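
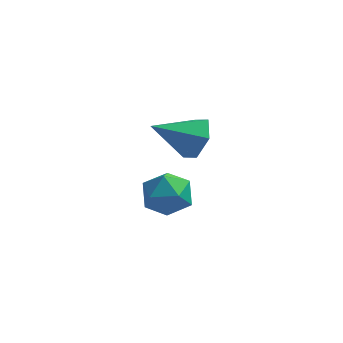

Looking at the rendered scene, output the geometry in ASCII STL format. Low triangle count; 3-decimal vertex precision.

solid 
facet normal 0.800 0.324 -0.504
outer loop
vertex 0.311 2.729 2.97
vertex -0.128 2.355 2.033
vertex -0.335 3.383 2.365
endloop
endfacet
facet normal -0.216 0.540 0.814
outer loop
vertex 0.311 2.729 2.97
vertex -0.335 3.383 2.365
vertex -1.832 1.665 3.107
endloop
endfacet
facet normal 0.800 0.324 -0.504
outer loop
vertex -0.335 3.383 2.365
vertex -0.128 2.355 2.033
vertex -0.774 3.009 1.428
endloop
endfacet
facet normal -0.735 0.673 0.076
outer loop
vertex -0.335 3.383 2.365
vertex -0.774 3.009 1.428
vertex -1.832 1.665 3.107
endloop
endfacet
facet normal 0.800 0.325 -0.504
outer loop
vertex -0.774 3.009 1.428
vertex -0.128 2.355 2.033
vertex -0.566 1.981 1.096
endloop
endfacet
facet normal -0.846 0.001 -0.533
outer loop
vertex -0.774 3.009 1.428
vertex -0.566 1.981 1.096
vertex -1.832 1.665 3.107
endloop
endfacet
facet normal 0.801 0.324 -0.504
outer loop
vertex -0.566 1.981 1.096
vertex -0.128 2.355 2.033
vertex 0.079 1.327 1.701
endloop
endfacet
facet normal -0.438 -0.804 -0.402
outer loop
vertex -0.566 1.981 1.096
vertex 0.079 1.327 1.701
vertex -1.832 1.665 3.107
endloop
endfacet
facet normal 0.800 0.324 -0.505
outer loop
vertex 0.079 1.327 1.701
vertex -0.128 2.355 2.033
vertex 0.518 1.701 2.637
endloop
endfacet
facet normal 0.082 -0.938 0.337
outer loop
vertex 0.079 1.327 1.701
vertex 0.518 1.701 2.637
vertex -1.832 1.665 3.107
endloop
endfacet
facet normal 0.800 0.325 -0.504
outer loop
vertex 0.518 1.701 2.637
vertex -0.128 2.355 2.033
vertex 0.311 2.729 2.97
endloop
endfacet
facet normal 0.193 -0.267 0.944
outer loop
vertex 0.518 1.701 2.637
vertex 0.311 2.729 2.97
vertex -1.832 1.665 3.107
endloop
endfacet
facet normal -0.506 0.453 0.734
outer loop
vertex -1.667 4.453 -2.094
vertex -2.564 3.634 -2.207
vertex -1.64 3.424 -1.44
endloop
endfacet
facet normal 0.197 0.530 0.825
outer loop
vertex -1.667 4.453 -2.094
vertex -1.64 3.424 -1.44
vertex -0.618 3.847 -1.955
endloop
endfacet
facet normal 0.460 0.853 0.246
outer loop
vertex -1.667 4.453 -2.094
vertex -0.618 3.847 -1.955
vertex -0.911 4.318 -3.041
endloop
endfacet
facet normal -0.080 0.976 -0.203
outer loop
vertex -1.667 4.453 -2.094
vertex -0.911 4.318 -3.041
vertex -2.114 4.187 -3.197
endloop
endfacet
facet normal -0.678 0.729 0.099
outer loop
vertex -1.667 4.453 -2.094
vertex -2.114 4.187 -3.197
vertex -2.564 3.634 -2.207
endloop
endfacet
facet normal 0.486 -0.121 0.865
outer loop
vertex -0.618 3.847 -1.955
vertex -1.64 3.424 -1.44
vertex -0.866 2.653 -1.983
endloop
endfacet
facet normal -0.652 -0.246 0.718
outer loop
vertex -1.64 3.424 -1.44
vertex -2.564 3.634 -2.207
vertex -2.069 2.522 -2.139
endloop
endfacet
facet normal -0.929 0.200 -0.311
outer loop
vertex -2.564 3.634 -2.207
vertex -2.114 4.187 -3.197
vertex -2.362 2.993 -3.225
endloop
endfacet
facet normal 0.038 0.601 -0.799
outer loop
vertex -2.114 4.187 -3.197
vertex -0.911 4.318 -3.041
vertex -1.34 3.416 -3.74
endloop
endfacet
facet normal 0.913 0.402 -0.072
outer loop
vertex -0.911 4.318 -3.041
vertex -0.618 3.847 -1.955
vertex -0.416 3.206 -2.973
endloop
endfacet
facet normal 0.080 -0.976 0.203
outer loop
vertex -1.313 2.387 -3.086
vertex -0.866 2.653 -1.983
vertex -2.069 2.522 -2.139
endloop
endfacet
facet normal -0.460 -0.853 -0.246
outer loop
vertex -1.313 2.387 -3.086
vertex -2.069 2.522 -2.139
vertex -2.362 2.993 -3.225
endloop
endfacet
facet normal -0.197 -0.530 -0.825
outer loop
vertex -1.313 2.387 -3.086
vertex -2.362 2.993 -3.225
vertex -1.34 3.416 -3.74
endloop
endfacet
facet normal 0.506 -0.453 -0.734
outer loop
vertex -1.313 2.387 -3.086
vertex -1.34 3.416 -3.74
vertex -0.416 3.206 -2.973
endloop
endfacet
facet normal 0.678 -0.729 -0.099
outer loop
vertex -1.313 2.387 -3.086
vertex -0.416 3.206 -2.973
vertex -0.866 2.653 -1.983
endloop
endfacet
facet normal -0.038 -0.601 0.799
outer loop
vertex -2.069 2.522 -2.139
vertex -0.866 2.653 -1.983
vertex -1.64 3.424 -1.44
endloop
endfacet
facet normal -0.913 -0.402 0.072
outer loop
vertex -2.362 2.993 -3.225
vertex -2.069 2.522 -2.139
vertex -2.564 3.634 -2.207
endloop
endfacet
facet normal -0.486 0.121 -0.865
outer loop
vertex -1.34 3.416 -3.74
vertex -2.362 2.993 -3.225
vertex -2.114 4.187 -3.197
endloop
endfacet
facet normal 0.652 0.246 -0.718
outer loop
vertex -0.416 3.206 -2.973
vertex -1.34 3.416 -3.74
vertex -0.911 4.318 -3.041
endloop
endfacet
facet normal 0.929 -0.200 0.311
outer loop
vertex -0.866 2.653 -1.983
vertex -0.416 3.206 -2.973
vertex -0.618 3.847 -1.955
endloop
endfacet

endsolid


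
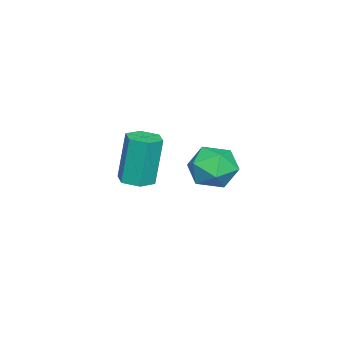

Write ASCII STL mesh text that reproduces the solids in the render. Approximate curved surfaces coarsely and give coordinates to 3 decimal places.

solid 
facet normal -0.193 0.840 -0.507
outer loop
vertex 2.361 1.518 1.103
vertex 1.604 1.517 1.39
vertex 2.192 1.898 1.797
endloop
endfacet
facet normal 0.496 0.807 -0.321
outer loop
vertex 2.361 1.518 1.103
vertex 2.192 1.898 1.797
vertex 2.867 1.457 1.731
endloop
endfacet
facet normal 0.771 0.211 -0.601
outer loop
vertex 2.361 1.518 1.103
vertex 2.867 1.457 1.731
vertex 2.697 0.804 1.283
endloop
endfacet
facet normal 0.252 -0.123 -0.960
outer loop
vertex 2.361 1.518 1.103
vertex 2.697 0.804 1.283
vertex 1.916 0.841 1.073
endloop
endfacet
facet normal -0.342 0.265 -0.902
outer loop
vertex 2.361 1.518 1.103
vertex 1.916 0.841 1.073
vertex 1.604 1.517 1.39
endloop
endfacet
facet normal 0.530 0.753 0.390
outer loop
vertex 2.867 1.457 1.731
vertex 2.192 1.898 1.797
vertex 2.424 1.419 2.407
endloop
endfacet
facet normal -0.584 0.807 0.089
outer loop
vertex 2.192 1.898 1.797
vertex 1.604 1.517 1.39
vertex 1.643 1.456 2.197
endloop
endfacet
facet normal -0.827 -0.124 -0.549
outer loop
vertex 1.604 1.517 1.39
vertex 1.916 0.841 1.073
vertex 1.473 0.803 1.749
endloop
endfacet
facet normal 0.137 -0.753 -0.644
outer loop
vertex 1.916 0.841 1.073
vertex 2.697 0.804 1.283
vertex 2.148 0.362 1.683
endloop
endfacet
facet normal 0.976 -0.211 -0.063
outer loop
vertex 2.697 0.804 1.283
vertex 2.867 1.457 1.731
vertex 2.736 0.743 2.09
endloop
endfacet
facet normal -0.252 0.123 0.960
outer loop
vertex 1.979 0.742 2.377
vertex 2.424 1.419 2.407
vertex 1.643 1.456 2.197
endloop
endfacet
facet normal -0.771 -0.211 0.601
outer loop
vertex 1.979 0.742 2.377
vertex 1.643 1.456 2.197
vertex 1.473 0.803 1.749
endloop
endfacet
facet normal -0.496 -0.807 0.321
outer loop
vertex 1.979 0.742 2.377
vertex 1.473 0.803 1.749
vertex 2.148 0.362 1.683
endloop
endfacet
facet normal 0.193 -0.840 0.507
outer loop
vertex 1.979 0.742 2.377
vertex 2.148 0.362 1.683
vertex 2.736 0.743 2.09
endloop
endfacet
facet normal 0.342 -0.265 0.902
outer loop
vertex 1.979 0.742 2.377
vertex 2.736 0.743 2.09
vertex 2.424 1.419 2.407
endloop
endfacet
facet normal -0.137 0.753 0.644
outer loop
vertex 1.643 1.456 2.197
vertex 2.424 1.419 2.407
vertex 2.192 1.898 1.797
endloop
endfacet
facet normal -0.976 0.211 0.063
outer loop
vertex 1.473 0.803 1.749
vertex 1.643 1.456 2.197
vertex 1.604 1.517 1.39
endloop
endfacet
facet normal -0.530 -0.753 -0.390
outer loop
vertex 2.148 0.362 1.683
vertex 1.473 0.803 1.749
vertex 1.916 0.841 1.073
endloop
endfacet
facet normal 0.584 -0.807 -0.089
outer loop
vertex 2.736 0.743 2.09
vertex 2.148 0.362 1.683
vertex 2.697 0.804 1.283
endloop
endfacet
facet normal 0.827 0.124 0.549
outer loop
vertex 2.424 1.419 2.407
vertex 2.736 0.743 2.09
vertex 2.867 1.457 1.731
endloop
endfacet
facet normal 0.118 -0.104 -0.988
outer loop
vertex -0.339 -2.609 -0.792
vertex -0.864 -2.333 -0.884
vertex -0.357 -2.013 -0.857
endloop
endfacet
facet normal 0.993 0.042 0.115
outer loop
vertex -0.339 -2.609 -0.792
vertex -0.357 -2.013 -0.857
vertex -0.551 -2.423 0.976
endloop
endfacet
facet normal 0.993 0.042 0.115
outer loop
vertex -0.551 -2.423 0.976
vertex -0.357 -2.013 -0.857
vertex -0.569 -1.827 0.911
endloop
endfacet
facet normal -0.118 0.104 0.988
outer loop
vertex -0.551 -2.423 0.976
vertex -0.569 -1.827 0.911
vertex -1.076 -2.147 0.884
endloop
endfacet
facet normal 0.118 -0.104 -0.988
outer loop
vertex -0.357 -2.013 -0.857
vertex -0.864 -2.333 -0.884
vertex -0.882 -1.737 -0.949
endloop
endfacet
facet normal 0.470 0.882 -0.036
outer loop
vertex -0.357 -2.013 -0.857
vertex -0.882 -1.737 -0.949
vertex -0.569 -1.827 0.911
endloop
endfacet
facet normal 0.470 0.882 -0.036
outer loop
vertex -0.569 -1.827 0.911
vertex -0.882 -1.737 -0.949
vertex -1.094 -1.551 0.819
endloop
endfacet
facet normal -0.118 0.104 0.988
outer loop
vertex -0.569 -1.827 0.911
vertex -1.094 -1.551 0.819
vertex -1.076 -2.147 0.884
endloop
endfacet
facet normal 0.118 -0.104 -0.988
outer loop
vertex -0.882 -1.737 -0.949
vertex -0.864 -2.333 -0.884
vertex -1.389 -2.057 -0.976
endloop
endfacet
facet normal -0.522 0.840 -0.151
outer loop
vertex -0.882 -1.737 -0.949
vertex -1.389 -2.057 -0.976
vertex -1.094 -1.551 0.819
endloop
endfacet
facet normal -0.522 0.840 -0.151
outer loop
vertex -1.094 -1.551 0.819
vertex -1.389 -2.057 -0.976
vertex -1.601 -1.871 0.792
endloop
endfacet
facet normal -0.118 0.104 0.988
outer loop
vertex -1.094 -1.551 0.819
vertex -1.601 -1.871 0.792
vertex -1.076 -2.147 0.884
endloop
endfacet
facet normal 0.118 -0.104 -0.988
outer loop
vertex -1.389 -2.057 -0.976
vertex -0.864 -2.333 -0.884
vertex -1.371 -2.653 -0.911
endloop
endfacet
facet normal -0.993 -0.042 -0.115
outer loop
vertex -1.389 -2.057 -0.976
vertex -1.371 -2.653 -0.911
vertex -1.601 -1.871 0.792
endloop
endfacet
facet normal -0.993 -0.042 -0.115
outer loop
vertex -1.601 -1.871 0.792
vertex -1.371 -2.653 -0.911
vertex -1.583 -2.467 0.857
endloop
endfacet
facet normal -0.118 0.104 0.988
outer loop
vertex -1.601 -1.871 0.792
vertex -1.583 -2.467 0.857
vertex -1.076 -2.147 0.884
endloop
endfacet
facet normal 0.118 -0.104 -0.988
outer loop
vertex -1.371 -2.653 -0.911
vertex -0.864 -2.333 -0.884
vertex -0.846 -2.929 -0.819
endloop
endfacet
facet normal -0.470 -0.882 0.036
outer loop
vertex -1.371 -2.653 -0.911
vertex -0.846 -2.929 -0.819
vertex -1.583 -2.467 0.857
endloop
endfacet
facet normal -0.470 -0.882 0.036
outer loop
vertex -1.583 -2.467 0.857
vertex -0.846 -2.929 -0.819
vertex -1.058 -2.743 0.949
endloop
endfacet
facet normal -0.118 0.104 0.988
outer loop
vertex -1.583 -2.467 0.857
vertex -1.058 -2.743 0.949
vertex -1.076 -2.147 0.884
endloop
endfacet
facet normal 0.118 -0.104 -0.988
outer loop
vertex -0.846 -2.929 -0.819
vertex -0.864 -2.333 -0.884
vertex -0.339 -2.609 -0.792
endloop
endfacet
facet normal 0.522 -0.840 0.151
outer loop
vertex -0.846 -2.929 -0.819
vertex -0.339 -2.609 -0.792
vertex -1.058 -2.743 0.949
endloop
endfacet
facet normal 0.522 -0.840 0.151
outer loop
vertex -1.058 -2.743 0.949
vertex -0.339 -2.609 -0.792
vertex -0.551 -2.423 0.976
endloop
endfacet
facet normal -0.118 0.104 0.988
outer loop
vertex -1.058 -2.743 0.949
vertex -0.551 -2.423 0.976
vertex -1.076 -2.147 0.884
endloop
endfacet

endsolid


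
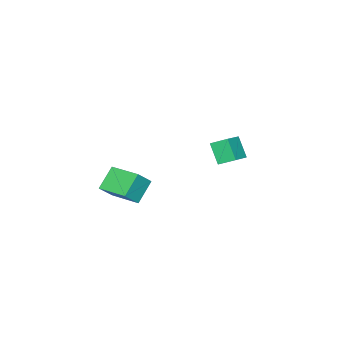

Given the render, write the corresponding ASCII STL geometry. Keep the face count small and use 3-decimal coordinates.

solid 
facet normal -0.741 -0.151 0.654
outer loop
vertex 3.348 -2.151 1.601
vertex 3.268 -0.098 1.984
vertex 2.497 -2.01 0.669
endloop
endfacet
facet normal 0.038 -0.982 -0.184
outer loop
vertex 3.712 -1.762 -0.404
vertex 3.348 -2.151 1.601
vertex 2.497 -2.01 0.669
endloop
endfacet
facet normal -0.741 -0.151 0.654
outer loop
vertex 2.497 -2.01 0.669
vertex 3.268 -0.098 1.984
vertex 2.417 0.043 1.052
endloop
endfacet
facet normal -0.670 0.111 -0.734
outer loop
vertex 2.417 0.043 1.052
vertex 3.712 -1.762 -0.404
vertex 2.497 -2.01 0.669
endloop
endfacet
facet normal 0.670 -0.111 0.734
outer loop
vertex 3.348 -2.151 1.601
vertex 4.483 0.15 0.911
vertex 3.268 -0.098 1.984
endloop
endfacet
facet normal 0.038 -0.982 -0.184
outer loop
vertex 4.563 -1.903 0.528
vertex 3.348 -2.151 1.601
vertex 3.712 -1.762 -0.404
endloop
endfacet
facet normal 0.670 -0.111 0.734
outer loop
vertex 4.563 -1.903 0.528
vertex 4.483 0.15 0.911
vertex 3.348 -2.151 1.601
endloop
endfacet
facet normal -0.038 0.982 0.184
outer loop
vertex 3.268 -0.098 1.984
vertex 4.483 0.15 0.911
vertex 2.417 0.043 1.052
endloop
endfacet
facet normal -0.670 0.111 -0.734
outer loop
vertex 3.632 0.291 -0.021
vertex 3.712 -1.762 -0.404
vertex 2.417 0.043 1.052
endloop
endfacet
facet normal -0.038 0.982 0.184
outer loop
vertex 2.417 0.043 1.052
vertex 4.483 0.15 0.911
vertex 3.632 0.291 -0.021
endloop
endfacet
facet normal 0.741 0.151 -0.654
outer loop
vertex 3.632 0.291 -0.021
vertex 4.563 -1.903 0.528
vertex 3.712 -1.762 -0.404
endloop
endfacet
facet normal 0.741 0.151 -0.654
outer loop
vertex 4.483 0.15 0.911
vertex 4.563 -1.903 0.528
vertex 3.632 0.291 -0.021
endloop
endfacet
facet normal -0.912 -0.194 -0.361
outer loop
vertex -4.883 -0.371 1.098
vertex -4.608 0.569 -0.104
vertex -4.421 -1.334 0.449
endloop
endfacet
facet normal -0.177 -0.607 0.775
outer loop
vertex -3.272 -1.089 0.904
vertex -4.883 -0.371 1.098
vertex -4.421 -1.334 0.449
endloop
endfacet
facet normal -0.912 -0.195 -0.361
outer loop
vertex -4.421 -1.334 0.449
vertex -4.608 0.569 -0.104
vertex -4.146 -0.394 -0.752
endloop
endfacet
facet normal 0.370 -0.771 -0.519
outer loop
vertex -4.146 -0.394 -0.752
vertex -3.272 -1.089 0.904
vertex -4.421 -1.334 0.449
endloop
endfacet
facet normal -0.370 0.771 0.518
outer loop
vertex -4.883 -0.371 1.098
vertex -3.459 0.814 0.351
vertex -4.608 0.569 -0.104
endloop
endfacet
facet normal -0.177 -0.606 0.775
outer loop
vertex -3.734 -0.126 1.552
vertex -4.883 -0.371 1.098
vertex -3.272 -1.089 0.904
endloop
endfacet
facet normal -0.369 0.771 0.519
outer loop
vertex -3.734 -0.126 1.552
vertex -3.459 0.814 0.351
vertex -4.883 -0.371 1.098
endloop
endfacet
facet normal 0.178 0.607 -0.775
outer loop
vertex -4.608 0.569 -0.104
vertex -3.459 0.814 0.351
vertex -4.146 -0.394 -0.752
endloop
endfacet
facet normal 0.369 -0.771 -0.519
outer loop
vertex -2.997 -0.149 -0.298
vertex -3.272 -1.089 0.904
vertex -4.146 -0.394 -0.752
endloop
endfacet
facet normal 0.177 0.607 -0.775
outer loop
vertex -4.146 -0.394 -0.752
vertex -3.459 0.814 0.351
vertex -2.997 -0.149 -0.298
endloop
endfacet
facet normal 0.912 0.195 0.361
outer loop
vertex -2.997 -0.149 -0.298
vertex -3.734 -0.126 1.552
vertex -3.272 -1.089 0.904
endloop
endfacet
facet normal 0.912 0.194 0.361
outer loop
vertex -3.459 0.814 0.351
vertex -3.734 -0.126 1.552
vertex -2.997 -0.149 -0.298
endloop
endfacet

endsolid


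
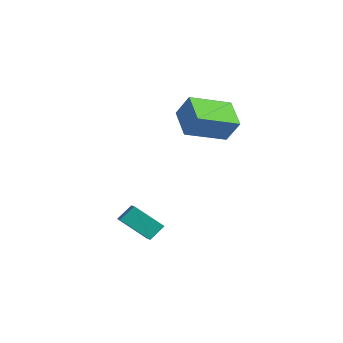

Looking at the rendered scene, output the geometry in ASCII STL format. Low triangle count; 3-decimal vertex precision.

solid 
facet normal -0.495 -0.173 -0.852
outer loop
vertex 2.146 1.783 2.435
vertex 0.805 2.35 3.099
vertex 2.626 3.704 1.766
endloop
endfacet
facet normal 0.838 -0.354 -0.416
outer loop
vertex 3.275 3.93 2.881
vertex 2.146 1.783 2.435
vertex 2.626 3.704 1.766
endloop
endfacet
facet normal -0.495 -0.173 -0.852
outer loop
vertex 2.626 3.704 1.766
vertex 0.805 2.35 3.099
vertex 1.286 4.271 2.43
endloop
endfacet
facet normal 0.230 0.919 -0.320
outer loop
vertex 1.286 4.271 2.43
vertex 3.275 3.93 2.881
vertex 2.626 3.704 1.766
endloop
endfacet
facet normal -0.230 -0.919 0.320
outer loop
vertex 2.146 1.783 2.435
vertex 1.454 2.576 4.214
vertex 0.805 2.35 3.099
endloop
endfacet
facet normal 0.838 -0.354 -0.415
outer loop
vertex 2.794 2.009 3.55
vertex 2.146 1.783 2.435
vertex 3.275 3.93 2.881
endloop
endfacet
facet normal -0.230 -0.919 0.320
outer loop
vertex 2.794 2.009 3.55
vertex 1.454 2.576 4.214
vertex 2.146 1.783 2.435
endloop
endfacet
facet normal -0.838 0.354 0.416
outer loop
vertex 0.805 2.35 3.099
vertex 1.454 2.576 4.214
vertex 1.286 4.271 2.43
endloop
endfacet
facet normal 0.230 0.919 -0.320
outer loop
vertex 1.934 4.497 3.545
vertex 3.275 3.93 2.881
vertex 1.286 4.271 2.43
endloop
endfacet
facet normal -0.838 0.354 0.415
outer loop
vertex 1.286 4.271 2.43
vertex 1.454 2.576 4.214
vertex 1.934 4.497 3.545
endloop
endfacet
facet normal 0.495 0.173 0.852
outer loop
vertex 1.934 4.497 3.545
vertex 2.794 2.009 3.55
vertex 3.275 3.93 2.881
endloop
endfacet
facet normal 0.495 0.173 0.851
outer loop
vertex 1.454 2.576 4.214
vertex 2.794 2.009 3.55
vertex 1.934 4.497 3.545
endloop
endfacet
facet normal -0.601 -0.499 0.624
outer loop
vertex 2.627 -1.19 -0.809
vertex 1.718 -0.697 -1.289
vertex 2.571 -1.888 -1.421
endloop
endfacet
facet normal 0.797 -0.433 0.421
outer loop
vertex 3.562 -1.063 -2.451
vertex 2.627 -1.19 -0.809
vertex 2.571 -1.888 -1.421
endloop
endfacet
facet normal -0.601 -0.499 0.624
outer loop
vertex 2.571 -1.888 -1.421
vertex 1.718 -0.697 -1.289
vertex 1.662 -1.395 -1.901
endloop
endfacet
facet normal -0.059 -0.750 -0.658
outer loop
vertex 1.662 -1.395 -1.901
vertex 3.562 -1.063 -2.451
vertex 2.571 -1.888 -1.421
endloop
endfacet
facet normal 0.059 0.750 0.658
outer loop
vertex 2.627 -1.19 -0.809
vertex 2.709 0.128 -2.319
vertex 1.718 -0.697 -1.289
endloop
endfacet
facet normal 0.797 -0.433 0.421
outer loop
vertex 3.618 -0.365 -1.839
vertex 2.627 -1.19 -0.809
vertex 3.562 -1.063 -2.451
endloop
endfacet
facet normal 0.059 0.750 0.658
outer loop
vertex 3.618 -0.365 -1.839
vertex 2.709 0.128 -2.319
vertex 2.627 -1.19 -0.809
endloop
endfacet
facet normal -0.797 0.433 -0.421
outer loop
vertex 1.718 -0.697 -1.289
vertex 2.709 0.128 -2.319
vertex 1.662 -1.395 -1.901
endloop
endfacet
facet normal -0.059 -0.750 -0.658
outer loop
vertex 2.653 -0.57 -2.931
vertex 3.562 -1.063 -2.451
vertex 1.662 -1.395 -1.901
endloop
endfacet
facet normal -0.797 0.433 -0.421
outer loop
vertex 1.662 -1.395 -1.901
vertex 2.709 0.128 -2.319
vertex 2.653 -0.57 -2.931
endloop
endfacet
facet normal 0.601 0.499 -0.624
outer loop
vertex 2.653 -0.57 -2.931
vertex 3.618 -0.365 -1.839
vertex 3.562 -1.063 -2.451
endloop
endfacet
facet normal 0.601 0.499 -0.624
outer loop
vertex 2.709 0.128 -2.319
vertex 3.618 -0.365 -1.839
vertex 2.653 -0.57 -2.931
endloop
endfacet

endsolid


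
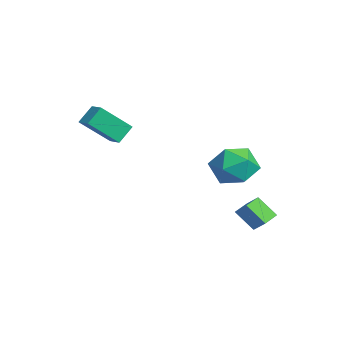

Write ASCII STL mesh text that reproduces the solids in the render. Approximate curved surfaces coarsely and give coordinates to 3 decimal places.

solid 
facet normal -0.572 0.789 0.227
outer loop
vertex 3.112 3.045 -1.19
vertex 3.688 3.723 -2.096
vertex 2.435 2.743 -1.846
endloop
endfacet
facet normal -0.453 -0.534 0.714
outer loop
vertex 2.932 2.057 -2.044
vertex 3.112 3.045 -1.19
vertex 2.435 2.743 -1.846
endloop
endfacet
facet normal -0.572 0.789 0.227
outer loop
vertex 2.435 2.743 -1.846
vertex 3.688 3.723 -2.096
vertex 3.011 3.421 -2.752
endloop
endfacet
facet normal -0.684 -0.304 -0.663
outer loop
vertex 3.011 3.421 -2.752
vertex 2.932 2.057 -2.044
vertex 2.435 2.743 -1.846
endloop
endfacet
facet normal 0.684 0.304 0.663
outer loop
vertex 3.112 3.045 -1.19
vertex 4.185 3.037 -2.294
vertex 3.688 3.723 -2.096
endloop
endfacet
facet normal -0.453 -0.534 0.714
outer loop
vertex 3.609 2.359 -1.388
vertex 3.112 3.045 -1.19
vertex 2.932 2.057 -2.044
endloop
endfacet
facet normal 0.684 0.304 0.663
outer loop
vertex 3.609 2.359 -1.388
vertex 4.185 3.037 -2.294
vertex 3.112 3.045 -1.19
endloop
endfacet
facet normal 0.453 0.534 -0.714
outer loop
vertex 3.688 3.723 -2.096
vertex 4.185 3.037 -2.294
vertex 3.011 3.421 -2.752
endloop
endfacet
facet normal -0.684 -0.304 -0.663
outer loop
vertex 3.508 2.735 -2.95
vertex 2.932 2.057 -2.044
vertex 3.011 3.421 -2.752
endloop
endfacet
facet normal 0.453 0.534 -0.714
outer loop
vertex 3.011 3.421 -2.752
vertex 4.185 3.037 -2.294
vertex 3.508 2.735 -2.95
endloop
endfacet
facet normal 0.572 -0.789 -0.227
outer loop
vertex 3.508 2.735 -2.95
vertex 3.609 2.359 -1.388
vertex 2.932 2.057 -2.044
endloop
endfacet
facet normal 0.572 -0.789 -0.227
outer loop
vertex 4.185 3.037 -2.294
vertex 3.609 2.359 -1.388
vertex 3.508 2.735 -2.95
endloop
endfacet
facet normal -0.448 0.033 0.893
outer loop
vertex 1.701 3.019 1.2
vertex 0.954 2.117 0.859
vertex 2.015 1.857 1.401
endloop
endfacet
facet normal 0.236 0.227 0.945
outer loop
vertex 1.701 3.019 1.2
vertex 2.015 1.857 1.401
vertex 2.848 2.654 1.001
endloop
endfacet
facet normal 0.340 0.788 0.514
outer loop
vertex 1.701 3.019 1.2
vertex 2.848 2.654 1.001
vertex 2.301 3.405 0.211
endloop
endfacet
facet normal -0.281 0.939 0.196
outer loop
vertex 1.701 3.019 1.2
vertex 2.301 3.405 0.211
vertex 1.131 3.073 0.123
endloop
endfacet
facet normal -0.768 0.474 0.430
outer loop
vertex 1.701 3.019 1.2
vertex 1.131 3.073 0.123
vertex 0.954 2.117 0.859
endloop
endfacet
facet normal 0.637 -0.312 0.705
outer loop
vertex 2.848 2.654 1.001
vertex 2.015 1.857 1.401
vertex 2.809 1.527 0.537
endloop
endfacet
facet normal -0.471 -0.626 0.621
outer loop
vertex 2.015 1.857 1.401
vertex 0.954 2.117 0.859
vertex 1.639 1.195 0.449
endloop
endfacet
facet normal -0.988 0.086 -0.126
outer loop
vertex 0.954 2.117 0.859
vertex 1.131 3.073 0.123
vertex 1.092 1.946 -0.341
endloop
endfacet
facet normal -0.200 0.840 -0.505
outer loop
vertex 1.131 3.073 0.123
vertex 2.301 3.405 0.211
vertex 1.925 2.743 -0.741
endloop
endfacet
facet normal 0.804 0.594 0.008
outer loop
vertex 2.301 3.405 0.211
vertex 2.848 2.654 1.001
vertex 2.986 2.483 -0.199
endloop
endfacet
facet normal 0.281 -0.939 -0.196
outer loop
vertex 2.239 1.581 -0.54
vertex 2.809 1.527 0.537
vertex 1.639 1.195 0.449
endloop
endfacet
facet normal -0.340 -0.788 -0.514
outer loop
vertex 2.239 1.581 -0.54
vertex 1.639 1.195 0.449
vertex 1.092 1.946 -0.341
endloop
endfacet
facet normal -0.236 -0.227 -0.945
outer loop
vertex 2.239 1.581 -0.54
vertex 1.092 1.946 -0.341
vertex 1.925 2.743 -0.741
endloop
endfacet
facet normal 0.448 -0.033 -0.893
outer loop
vertex 2.239 1.581 -0.54
vertex 1.925 2.743 -0.741
vertex 2.986 2.483 -0.199
endloop
endfacet
facet normal 0.768 -0.474 -0.430
outer loop
vertex 2.239 1.581 -0.54
vertex 2.986 2.483 -0.199
vertex 2.809 1.527 0.537
endloop
endfacet
facet normal 0.200 -0.840 0.505
outer loop
vertex 1.639 1.195 0.449
vertex 2.809 1.527 0.537
vertex 2.015 1.857 1.401
endloop
endfacet
facet normal -0.804 -0.594 -0.008
outer loop
vertex 1.092 1.946 -0.341
vertex 1.639 1.195 0.449
vertex 0.954 2.117 0.859
endloop
endfacet
facet normal -0.637 0.312 -0.705
outer loop
vertex 1.925 2.743 -0.741
vertex 1.092 1.946 -0.341
vertex 1.131 3.073 0.123
endloop
endfacet
facet normal 0.471 0.626 -0.621
outer loop
vertex 2.986 2.483 -0.199
vertex 1.925 2.743 -0.741
vertex 2.301 3.405 0.211
endloop
endfacet
facet normal 0.988 -0.086 0.126
outer loop
vertex 2.809 1.527 0.537
vertex 2.986 2.483 -0.199
vertex 2.848 2.654 1.001
endloop
endfacet
facet normal -0.940 -0.251 -0.231
outer loop
vertex -2.477 -3.662 1.891
vertex -2.855 -2.957 2.66
vertex -2.531 -2.209 0.532
endloop
endfacet
facet normal 0.340 -0.636 -0.693
outer loop
vertex -1.685 -1.983 0.74
vertex -2.477 -3.662 1.891
vertex -2.531 -2.209 0.532
endloop
endfacet
facet normal -0.940 -0.251 -0.231
outer loop
vertex -2.531 -2.209 0.532
vertex -2.855 -2.957 2.66
vertex -2.909 -1.504 1.301
endloop
endfacet
facet normal -0.027 0.730 -0.683
outer loop
vertex -2.909 -1.504 1.301
vertex -1.685 -1.983 0.74
vertex -2.531 -2.209 0.532
endloop
endfacet
facet normal 0.027 -0.730 0.683
outer loop
vertex -2.477 -3.662 1.891
vertex -2.009 -2.731 2.868
vertex -2.855 -2.957 2.66
endloop
endfacet
facet normal 0.340 -0.636 -0.693
outer loop
vertex -1.631 -3.436 2.099
vertex -2.477 -3.662 1.891
vertex -1.685 -1.983 0.74
endloop
endfacet
facet normal 0.027 -0.730 0.683
outer loop
vertex -1.631 -3.436 2.099
vertex -2.009 -2.731 2.868
vertex -2.477 -3.662 1.891
endloop
endfacet
facet normal -0.340 0.636 0.693
outer loop
vertex -2.855 -2.957 2.66
vertex -2.009 -2.731 2.868
vertex -2.909 -1.504 1.301
endloop
endfacet
facet normal -0.027 0.730 -0.683
outer loop
vertex -2.063 -1.278 1.509
vertex -1.685 -1.983 0.74
vertex -2.909 -1.504 1.301
endloop
endfacet
facet normal -0.340 0.636 0.693
outer loop
vertex -2.909 -1.504 1.301
vertex -2.009 -2.731 2.868
vertex -2.063 -1.278 1.509
endloop
endfacet
facet normal 0.940 0.251 0.231
outer loop
vertex -2.063 -1.278 1.509
vertex -1.631 -3.436 2.099
vertex -1.685 -1.983 0.74
endloop
endfacet
facet normal 0.940 0.251 0.231
outer loop
vertex -2.009 -2.731 2.868
vertex -1.631 -3.436 2.099
vertex -2.063 -1.278 1.509
endloop
endfacet

endsolid


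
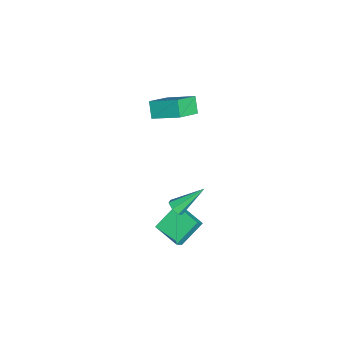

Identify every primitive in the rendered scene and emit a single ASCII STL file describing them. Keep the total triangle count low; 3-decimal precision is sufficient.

solid 
facet normal -0.701 0.527 -0.481
outer loop
vertex -4.176 -1.405 2.462
vertex -3.44 -1.214 1.599
vertex -4.794 -3.039 1.574
endloop
endfacet
facet normal -0.640 -0.166 0.750
outer loop
vertex -3.56 -3.966 2.421
vertex -4.176 -1.405 2.462
vertex -4.794 -3.039 1.574
endloop
endfacet
facet normal -0.701 0.526 -0.482
outer loop
vertex -4.794 -3.039 1.574
vertex -3.44 -1.214 1.599
vertex -4.058 -2.849 0.711
endloop
endfacet
facet normal -0.316 -0.834 -0.453
outer loop
vertex -4.058 -2.849 0.711
vertex -3.56 -3.966 2.421
vertex -4.794 -3.039 1.574
endloop
endfacet
facet normal 0.315 0.834 0.453
outer loop
vertex -4.176 -1.405 2.462
vertex -2.206 -2.141 2.446
vertex -3.44 -1.214 1.599
endloop
endfacet
facet normal -0.640 -0.166 0.751
outer loop
vertex -2.942 -2.331 3.309
vertex -4.176 -1.405 2.462
vertex -3.56 -3.966 2.421
endloop
endfacet
facet normal 0.315 0.834 0.453
outer loop
vertex -2.942 -2.331 3.309
vertex -2.206 -2.141 2.446
vertex -4.176 -1.405 2.462
endloop
endfacet
facet normal 0.640 0.166 -0.751
outer loop
vertex -3.44 -1.214 1.599
vertex -2.206 -2.141 2.446
vertex -4.058 -2.849 0.711
endloop
endfacet
facet normal -0.315 -0.834 -0.453
outer loop
vertex -2.824 -3.775 1.558
vertex -3.56 -3.966 2.421
vertex -4.058 -2.849 0.711
endloop
endfacet
facet normal 0.640 0.166 -0.751
outer loop
vertex -4.058 -2.849 0.711
vertex -2.206 -2.141 2.446
vertex -2.824 -3.775 1.558
endloop
endfacet
facet normal 0.701 -0.526 0.481
outer loop
vertex -2.824 -3.775 1.558
vertex -2.942 -2.331 3.309
vertex -3.56 -3.966 2.421
endloop
endfacet
facet normal 0.701 -0.527 0.482
outer loop
vertex -2.206 -2.141 2.446
vertex -2.942 -2.331 3.309
vertex -2.824 -3.775 1.558
endloop
endfacet
facet normal 0.244 -0.729 -0.639
outer loop
vertex 4.203 -1.571 0.448
vertex 3.962 -1.947 0.785
vertex 3.732 -1.656 0.365
endloop
endfacet
facet normal -0.046 0.817 -0.575
outer loop
vertex 4.203 -1.571 0.448
vertex 3.732 -1.656 0.365
vertex 3.458 -0.453 2.095
endloop
endfacet
facet normal 0.246 -0.729 -0.639
outer loop
vertex 3.732 -1.656 0.365
vertex 3.962 -1.947 0.785
vertex 3.434 -1.961 0.598
endloop
endfacet
facet normal -0.788 0.440 -0.431
outer loop
vertex 3.732 -1.656 0.365
vertex 3.434 -1.961 0.598
vertex 3.458 -0.453 2.095
endloop
endfacet
facet normal 0.245 -0.729 -0.638
outer loop
vertex 3.434 -1.961 0.598
vertex 3.962 -1.947 0.785
vertex 3.533 -2.255 0.972
endloop
endfacet
facet normal -0.979 -0.136 0.152
outer loop
vertex 3.434 -1.961 0.598
vertex 3.533 -2.255 0.972
vertex 3.458 -0.453 2.095
endloop
endfacet
facet normal 0.244 -0.729 -0.640
outer loop
vertex 3.533 -2.255 0.972
vertex 3.962 -1.947 0.785
vertex 3.955 -2.318 1.205
endloop
endfacet
facet normal -0.478 -0.479 0.736
outer loop
vertex 3.533 -2.255 0.972
vertex 3.955 -2.318 1.205
vertex 3.458 -0.453 2.095
endloop
endfacet
facet normal 0.246 -0.728 -0.639
outer loop
vertex 3.955 -2.318 1.205
vertex 3.962 -1.947 0.785
vertex 4.382 -2.101 1.122
endloop
endfacet
facet normal 0.339 -0.330 0.881
outer loop
vertex 3.955 -2.318 1.205
vertex 4.382 -2.101 1.122
vertex 3.458 -0.453 2.095
endloop
endfacet
facet normal 0.245 -0.729 -0.639
outer loop
vertex 4.382 -2.101 1.122
vertex 3.962 -1.947 0.785
vertex 4.492 -1.769 0.785
endloop
endfacet
facet normal 0.857 0.199 0.476
outer loop
vertex 4.382 -2.101 1.122
vertex 4.492 -1.769 0.785
vertex 3.458 -0.453 2.095
endloop
endfacet
facet normal 0.245 -0.729 -0.639
outer loop
vertex 4.492 -1.769 0.785
vertex 3.962 -1.947 0.785
vertex 4.203 -1.571 0.448
endloop
endfacet
facet normal 0.685 0.708 -0.171
outer loop
vertex 4.492 -1.769 0.785
vertex 4.203 -1.571 0.448
vertex 3.458 -0.453 2.095
endloop
endfacet
facet normal -0.594 0.301 -0.746
outer loop
vertex 1.491 -1.801 -1.921
vertex 2.554 -0.561 -2.268
vertex 2.38 -2.884 -3.066
endloop
endfacet
facet normal -0.636 -0.743 0.209
outer loop
vertex 2.886 -3.139 -2.432
vertex 1.491 -1.801 -1.921
vertex 2.38 -2.884 -3.066
endloop
endfacet
facet normal -0.594 0.301 -0.746
outer loop
vertex 2.38 -2.884 -3.066
vertex 2.554 -0.561 -2.268
vertex 3.444 -1.644 -3.413
endloop
endfacet
facet normal 0.491 -0.599 -0.633
outer loop
vertex 3.444 -1.644 -3.413
vertex 2.886 -3.139 -2.432
vertex 2.38 -2.884 -3.066
endloop
endfacet
facet normal -0.491 0.598 0.633
outer loop
vertex 1.491 -1.801 -1.921
vertex 3.06 -0.816 -1.634
vertex 2.554 -0.561 -2.268
endloop
endfacet
facet normal -0.636 -0.743 0.208
outer loop
vertex 1.996 -2.056 -1.287
vertex 1.491 -1.801 -1.921
vertex 2.886 -3.139 -2.432
endloop
endfacet
facet normal -0.492 0.599 0.632
outer loop
vertex 1.996 -2.056 -1.287
vertex 3.06 -0.816 -1.634
vertex 1.491 -1.801 -1.921
endloop
endfacet
facet normal 0.636 0.743 -0.209
outer loop
vertex 2.554 -0.561 -2.268
vertex 3.06 -0.816 -1.634
vertex 3.444 -1.644 -3.413
endloop
endfacet
facet normal 0.492 -0.599 -0.632
outer loop
vertex 3.949 -1.899 -2.779
vertex 2.886 -3.139 -2.432
vertex 3.444 -1.644 -3.413
endloop
endfacet
facet normal 0.636 0.743 -0.208
outer loop
vertex 3.444 -1.644 -3.413
vertex 3.06 -0.816 -1.634
vertex 3.949 -1.899 -2.779
endloop
endfacet
facet normal 0.594 -0.301 0.746
outer loop
vertex 3.949 -1.899 -2.779
vertex 1.996 -2.056 -1.287
vertex 2.886 -3.139 -2.432
endloop
endfacet
facet normal 0.594 -0.301 0.746
outer loop
vertex 3.06 -0.816 -1.634
vertex 1.996 -2.056 -1.287
vertex 3.949 -1.899 -2.779
endloop
endfacet

endsolid


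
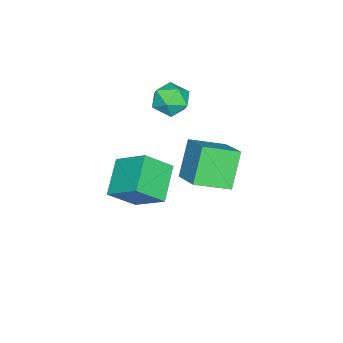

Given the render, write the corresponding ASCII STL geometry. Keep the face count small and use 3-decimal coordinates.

solid 
facet normal -0.599 0.270 0.754
outer loop
vertex -0.243 0.918 2.759
vertex -0.177 0.097 3.106
vertex 0.407 0.731 3.343
endloop
endfacet
facet normal -0.225 0.827 0.515
outer loop
vertex -0.243 0.918 2.759
vertex 0.407 0.731 3.343
vertex 0.583 1.228 2.621
endloop
endfacet
facet normal -0.372 0.911 -0.178
outer loop
vertex -0.243 0.918 2.759
vertex 0.583 1.228 2.621
vertex 0.108 0.901 1.938
endloop
endfacet
facet normal -0.838 0.405 -0.367
outer loop
vertex -0.243 0.918 2.759
vertex 0.108 0.901 1.938
vertex -0.361 0.202 2.238
endloop
endfacet
facet normal -0.978 0.009 0.208
outer loop
vertex -0.243 0.918 2.759
vertex -0.361 0.202 2.238
vertex -0.177 0.097 3.106
endloop
endfacet
facet normal 0.470 0.669 0.575
outer loop
vertex 0.583 1.228 2.621
vertex 0.407 0.731 3.343
vertex 1.161 0.598 2.882
endloop
endfacet
facet normal -0.137 -0.233 0.963
outer loop
vertex 0.407 0.731 3.343
vertex -0.177 0.097 3.106
vertex 0.692 -0.101 3.182
endloop
endfacet
facet normal -0.751 -0.656 0.080
outer loop
vertex -0.177 0.097 3.106
vertex -0.361 0.202 2.238
vertex 0.217 -0.428 2.499
endloop
endfacet
facet normal -0.523 -0.014 -0.852
outer loop
vertex -0.361 0.202 2.238
vertex 0.108 0.901 1.938
vertex 0.393 0.069 1.777
endloop
endfacet
facet normal 0.231 0.805 -0.546
outer loop
vertex 0.108 0.901 1.938
vertex 0.583 1.228 2.621
vertex 0.977 0.703 2.014
endloop
endfacet
facet normal 0.838 -0.405 0.367
outer loop
vertex 1.043 -0.118 2.361
vertex 1.161 0.598 2.882
vertex 0.692 -0.101 3.182
endloop
endfacet
facet normal 0.372 -0.911 0.178
outer loop
vertex 1.043 -0.118 2.361
vertex 0.692 -0.101 3.182
vertex 0.217 -0.428 2.499
endloop
endfacet
facet normal 0.225 -0.827 -0.515
outer loop
vertex 1.043 -0.118 2.361
vertex 0.217 -0.428 2.499
vertex 0.393 0.069 1.777
endloop
endfacet
facet normal 0.599 -0.270 -0.754
outer loop
vertex 1.043 -0.118 2.361
vertex 0.393 0.069 1.777
vertex 0.977 0.703 2.014
endloop
endfacet
facet normal 0.978 -0.009 -0.208
outer loop
vertex 1.043 -0.118 2.361
vertex 0.977 0.703 2.014
vertex 1.161 0.598 2.882
endloop
endfacet
facet normal 0.523 0.014 0.852
outer loop
vertex 0.692 -0.101 3.182
vertex 1.161 0.598 2.882
vertex 0.407 0.731 3.343
endloop
endfacet
facet normal -0.231 -0.805 0.546
outer loop
vertex 0.217 -0.428 2.499
vertex 0.692 -0.101 3.182
vertex -0.177 0.097 3.106
endloop
endfacet
facet normal -0.470 -0.669 -0.575
outer loop
vertex 0.393 0.069 1.777
vertex 0.217 -0.428 2.499
vertex -0.361 0.202 2.238
endloop
endfacet
facet normal 0.137 0.233 -0.963
outer loop
vertex 0.977 0.703 2.014
vertex 0.393 0.069 1.777
vertex 0.108 0.901 1.938
endloop
endfacet
facet normal 0.751 0.656 -0.080
outer loop
vertex 1.161 0.598 2.882
vertex 0.977 0.703 2.014
vertex 0.583 1.228 2.621
endloop
endfacet
facet normal -0.848 -0.205 0.488
outer loop
vertex 1.284 -1.676 -1.439
vertex 1.548 -0.197 -0.36
vertex 0.488 -0.796 -2.452
endloop
endfacet
facet normal -0.142 -0.800 -0.583
outer loop
vertex 2.032 -0.423 -3.34
vertex 1.284 -1.676 -1.439
vertex 0.488 -0.796 -2.452
endloop
endfacet
facet normal -0.848 -0.205 0.488
outer loop
vertex 0.488 -0.796 -2.452
vertex 1.548 -0.197 -0.36
vertex 0.752 0.683 -1.373
endloop
endfacet
facet normal -0.510 0.565 -0.649
outer loop
vertex 0.752 0.683 -1.373
vertex 2.032 -0.423 -3.34
vertex 0.488 -0.796 -2.452
endloop
endfacet
facet normal 0.510 -0.565 0.649
outer loop
vertex 1.284 -1.676 -1.439
vertex 3.092 0.176 -1.248
vertex 1.548 -0.197 -0.36
endloop
endfacet
facet normal -0.142 -0.800 -0.583
outer loop
vertex 2.828 -1.303 -2.327
vertex 1.284 -1.676 -1.439
vertex 2.032 -0.423 -3.34
endloop
endfacet
facet normal 0.510 -0.565 0.649
outer loop
vertex 2.828 -1.303 -2.327
vertex 3.092 0.176 -1.248
vertex 1.284 -1.676 -1.439
endloop
endfacet
facet normal 0.142 0.800 0.583
outer loop
vertex 1.548 -0.197 -0.36
vertex 3.092 0.176 -1.248
vertex 0.752 0.683 -1.373
endloop
endfacet
facet normal -0.510 0.565 -0.649
outer loop
vertex 2.296 1.056 -2.261
vertex 2.032 -0.423 -3.34
vertex 0.752 0.683 -1.373
endloop
endfacet
facet normal 0.142 0.800 0.583
outer loop
vertex 0.752 0.683 -1.373
vertex 3.092 0.176 -1.248
vertex 2.296 1.056 -2.261
endloop
endfacet
facet normal 0.848 0.205 -0.488
outer loop
vertex 2.296 1.056 -2.261
vertex 2.828 -1.303 -2.327
vertex 2.032 -0.423 -3.34
endloop
endfacet
facet normal 0.848 0.205 -0.488
outer loop
vertex 3.092 0.176 -1.248
vertex 2.828 -1.303 -2.327
vertex 2.296 1.056 -2.261
endloop
endfacet
facet normal -0.601 -0.642 -0.477
outer loop
vertex 2.466 2.166 2.359
vertex 1.59 3.39 1.816
vertex 3.497 2.267 0.923
endloop
endfacet
facet normal 0.547 -0.765 0.339
outer loop
vertex 4.53 3.37 1.744
vertex 2.466 2.166 2.359
vertex 3.497 2.267 0.923
endloop
endfacet
facet normal -0.601 -0.642 -0.477
outer loop
vertex 3.497 2.267 0.923
vertex 1.59 3.39 1.816
vertex 2.62 3.491 0.381
endloop
endfacet
facet normal 0.582 0.058 -0.811
outer loop
vertex 2.62 3.491 0.381
vertex 4.53 3.37 1.744
vertex 3.497 2.267 0.923
endloop
endfacet
facet normal -0.583 -0.058 0.811
outer loop
vertex 2.466 2.166 2.359
vertex 2.623 4.493 2.637
vertex 1.59 3.39 1.816
endloop
endfacet
facet normal 0.547 -0.765 0.339
outer loop
vertex 3.5 3.269 3.179
vertex 2.466 2.166 2.359
vertex 4.53 3.37 1.744
endloop
endfacet
facet normal -0.582 -0.058 0.811
outer loop
vertex 3.5 3.269 3.179
vertex 2.623 4.493 2.637
vertex 2.466 2.166 2.359
endloop
endfacet
facet normal -0.547 0.765 -0.339
outer loop
vertex 1.59 3.39 1.816
vertex 2.623 4.493 2.637
vertex 2.62 3.491 0.381
endloop
endfacet
facet normal 0.582 0.057 -0.811
outer loop
vertex 3.654 4.594 1.201
vertex 4.53 3.37 1.744
vertex 2.62 3.491 0.381
endloop
endfacet
facet normal -0.547 0.765 -0.339
outer loop
vertex 2.62 3.491 0.381
vertex 2.623 4.493 2.637
vertex 3.654 4.594 1.201
endloop
endfacet
facet normal 0.601 0.642 0.477
outer loop
vertex 3.654 4.594 1.201
vertex 3.5 3.269 3.179
vertex 4.53 3.37 1.744
endloop
endfacet
facet normal 0.601 0.642 0.477
outer loop
vertex 2.623 4.493 2.637
vertex 3.5 3.269 3.179
vertex 3.654 4.594 1.201
endloop
endfacet

endsolid


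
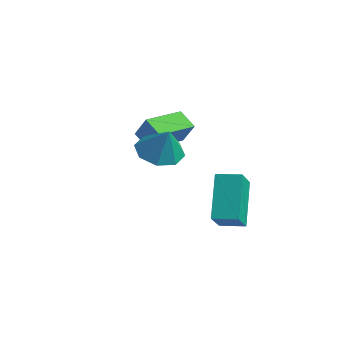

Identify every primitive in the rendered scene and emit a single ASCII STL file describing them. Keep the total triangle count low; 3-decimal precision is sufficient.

solid 
facet normal -0.686 -0.725 -0.057
outer loop
vertex 0.989 0.586 0.277
vertex 0.074 1.523 -0.624
vertex 1.959 -0.19 -1.514
endloop
endfacet
facet normal 0.576 -0.589 0.567
outer loop
vertex 2.666 0.557 -1.456
vertex 0.989 0.586 0.277
vertex 1.959 -0.19 -1.514
endloop
endfacet
facet normal -0.686 -0.725 -0.057
outer loop
vertex 1.959 -0.19 -1.514
vertex 0.074 1.523 -0.624
vertex 1.044 0.747 -2.416
endloop
endfacet
facet normal 0.444 -0.357 -0.822
outer loop
vertex 1.044 0.747 -2.416
vertex 2.666 0.557 -1.456
vertex 1.959 -0.19 -1.514
endloop
endfacet
facet normal -0.444 0.357 0.822
outer loop
vertex 0.989 0.586 0.277
vertex 0.781 2.27 -0.566
vertex 0.074 1.523 -0.624
endloop
endfacet
facet normal 0.576 -0.589 0.567
outer loop
vertex 1.696 1.333 0.336
vertex 0.989 0.586 0.277
vertex 2.666 0.557 -1.456
endloop
endfacet
facet normal -0.445 0.356 0.822
outer loop
vertex 1.696 1.333 0.336
vertex 0.781 2.27 -0.566
vertex 0.989 0.586 0.277
endloop
endfacet
facet normal -0.576 0.589 -0.567
outer loop
vertex 0.074 1.523 -0.624
vertex 0.781 2.27 -0.566
vertex 1.044 0.747 -2.416
endloop
endfacet
facet normal 0.445 -0.356 -0.822
outer loop
vertex 1.751 1.494 -2.357
vertex 2.666 0.557 -1.456
vertex 1.044 0.747 -2.416
endloop
endfacet
facet normal -0.575 0.589 -0.567
outer loop
vertex 1.044 0.747 -2.416
vertex 0.781 2.27 -0.566
vertex 1.751 1.494 -2.357
endloop
endfacet
facet normal 0.686 0.725 0.057
outer loop
vertex 1.751 1.494 -2.357
vertex 1.696 1.333 0.336
vertex 2.666 0.557 -1.456
endloop
endfacet
facet normal 0.686 0.725 0.057
outer loop
vertex 0.781 2.27 -0.566
vertex 1.696 1.333 0.336
vertex 1.751 1.494 -2.357
endloop
endfacet
facet normal -0.530 0.018 -0.848
outer loop
vertex 3.321 -3.288 2.236
vertex 2.667 -2.777 2.656
vertex 3.441 -2.59 2.176
endloop
endfacet
facet normal 0.986 -0.168 0.019
outer loop
vertex 3.321 -3.288 2.236
vertex 3.441 -2.59 2.176
vertex 3.373 -2.803 3.784
endloop
endfacet
facet normal -0.530 0.020 -0.847
outer loop
vertex 3.441 -2.59 2.176
vertex 2.667 -2.777 2.656
vertex 3.109 -2.001 2.398
endloop
endfacet
facet normal 0.882 0.460 0.098
outer loop
vertex 3.441 -2.59 2.176
vertex 3.109 -2.001 2.398
vertex 3.373 -2.803 3.784
endloop
endfacet
facet normal -0.530 0.020 -0.848
outer loop
vertex 3.109 -2.001 2.398
vertex 2.667 -2.777 2.656
vertex 2.517 -1.867 2.771
endloop
endfacet
facet normal 0.430 0.815 0.389
outer loop
vertex 3.109 -2.001 2.398
vertex 2.517 -1.867 2.771
vertex 3.373 -2.803 3.784
endloop
endfacet
facet normal -0.531 0.020 -0.847
outer loop
vertex 2.517 -1.867 2.771
vertex 2.667 -2.777 2.656
vertex 2.014 -2.266 3.077
endloop
endfacet
facet normal -0.105 0.685 0.721
outer loop
vertex 2.517 -1.867 2.771
vertex 2.014 -2.266 3.077
vertex 3.373 -2.803 3.784
endloop
endfacet
facet normal -0.530 0.020 -0.847
outer loop
vertex 2.014 -2.266 3.077
vertex 2.667 -2.777 2.656
vertex 1.893 -2.965 3.136
endloop
endfacet
facet normal -0.410 0.147 0.900
outer loop
vertex 2.014 -2.266 3.077
vertex 1.893 -2.965 3.136
vertex 3.373 -2.803 3.784
endloop
endfacet
facet normal -0.530 0.018 -0.848
outer loop
vertex 1.893 -2.965 3.136
vertex 2.667 -2.777 2.656
vertex 2.226 -3.554 2.915
endloop
endfacet
facet normal -0.307 -0.481 0.821
outer loop
vertex 1.893 -2.965 3.136
vertex 2.226 -3.554 2.915
vertex 3.373 -2.803 3.784
endloop
endfacet
facet normal -0.531 0.019 -0.847
outer loop
vertex 2.226 -3.554 2.915
vertex 2.667 -2.777 2.656
vertex 2.817 -3.688 2.542
endloop
endfacet
facet normal 0.145 -0.835 0.530
outer loop
vertex 2.226 -3.554 2.915
vertex 2.817 -3.688 2.542
vertex 3.373 -2.803 3.784
endloop
endfacet
facet normal -0.530 0.019 -0.848
outer loop
vertex 2.817 -3.688 2.542
vertex 2.667 -2.777 2.656
vertex 3.321 -3.288 2.236
endloop
endfacet
facet normal 0.680 -0.706 0.198
outer loop
vertex 2.817 -3.688 2.542
vertex 3.321 -3.288 2.236
vertex 3.373 -2.803 3.784
endloop
endfacet
facet normal -0.592 -0.084 -0.801
outer loop
vertex -2.458 -0.861 1.547
vertex -2.76 0.852 1.59
vertex -1.687 -0.71 0.961
endloop
endfacet
facet normal 0.174 -0.984 -0.025
outer loop
vertex -1.0 -0.612 1.89
vertex -2.458 -0.861 1.547
vertex -1.687 -0.71 0.961
endloop
endfacet
facet normal -0.593 -0.085 -0.801
outer loop
vertex -1.687 -0.71 0.961
vertex -2.76 0.852 1.59
vertex -1.99 1.003 1.004
endloop
endfacet
facet normal 0.787 0.154 -0.598
outer loop
vertex -1.99 1.003 1.004
vertex -1.0 -0.612 1.89
vertex -1.687 -0.71 0.961
endloop
endfacet
facet normal -0.787 -0.154 0.598
outer loop
vertex -2.458 -0.861 1.547
vertex -2.073 0.95 2.519
vertex -2.76 0.852 1.59
endloop
endfacet
facet normal 0.174 -0.984 -0.025
outer loop
vertex -1.77 -0.763 2.476
vertex -2.458 -0.861 1.547
vertex -1.0 -0.612 1.89
endloop
endfacet
facet normal -0.786 -0.154 0.598
outer loop
vertex -1.77 -0.763 2.476
vertex -2.073 0.95 2.519
vertex -2.458 -0.861 1.547
endloop
endfacet
facet normal -0.174 0.984 0.025
outer loop
vertex -2.76 0.852 1.59
vertex -2.073 0.95 2.519
vertex -1.99 1.003 1.004
endloop
endfacet
facet normal 0.786 0.154 -0.598
outer loop
vertex -1.302 1.101 1.933
vertex -1.0 -0.612 1.89
vertex -1.99 1.003 1.004
endloop
endfacet
facet normal -0.174 0.984 0.025
outer loop
vertex -1.99 1.003 1.004
vertex -2.073 0.95 2.519
vertex -1.302 1.101 1.933
endloop
endfacet
facet normal 0.593 0.084 0.801
outer loop
vertex -1.302 1.101 1.933
vertex -1.77 -0.763 2.476
vertex -1.0 -0.612 1.89
endloop
endfacet
facet normal 0.592 0.085 0.801
outer loop
vertex -2.073 0.95 2.519
vertex -1.77 -0.763 2.476
vertex -1.302 1.101 1.933
endloop
endfacet

endsolid


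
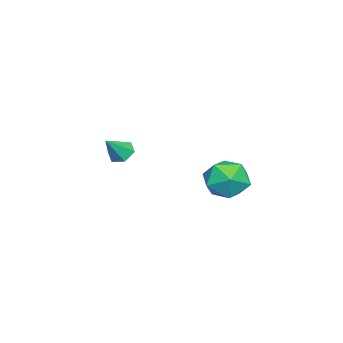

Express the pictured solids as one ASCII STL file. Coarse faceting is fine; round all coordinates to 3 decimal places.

solid 
facet normal -0.695 0.317 0.645
outer loop
vertex 0.915 3.524 -3.522
vertex 1.084 2.57 -2.872
vertex 1.711 3.533 -2.669
endloop
endfacet
facet normal -0.367 0.868 0.334
outer loop
vertex 0.915 3.524 -3.522
vertex 1.711 3.533 -2.669
vertex 1.952 4.03 -3.697
endloop
endfacet
facet normal -0.457 0.808 -0.372
outer loop
vertex 0.915 3.524 -3.522
vertex 1.952 4.03 -3.697
vertex 1.474 3.374 -4.536
endloop
endfacet
facet normal -0.840 0.219 -0.496
outer loop
vertex 0.915 3.524 -3.522
vertex 1.474 3.374 -4.536
vertex 0.938 2.471 -4.026
endloop
endfacet
facet normal -0.988 -0.085 0.132
outer loop
vertex 0.915 3.524 -3.522
vertex 0.938 2.471 -4.026
vertex 1.084 2.57 -2.872
endloop
endfacet
facet normal 0.330 0.817 0.472
outer loop
vertex 1.952 4.03 -3.697
vertex 1.711 3.533 -2.669
vertex 2.762 3.389 -3.154
endloop
endfacet
facet normal -0.201 -0.075 0.977
outer loop
vertex 1.711 3.533 -2.669
vertex 1.084 2.57 -2.872
vertex 2.226 2.486 -2.644
endloop
endfacet
facet normal -0.673 -0.725 0.147
outer loop
vertex 1.084 2.57 -2.872
vertex 0.938 2.471 -4.026
vertex 1.748 1.83 -3.483
endloop
endfacet
facet normal -0.434 -0.234 -0.870
outer loop
vertex 0.938 2.471 -4.026
vertex 1.474 3.374 -4.536
vertex 1.989 2.327 -4.511
endloop
endfacet
facet normal 0.186 0.720 -0.669
outer loop
vertex 1.474 3.374 -4.536
vertex 1.952 4.03 -3.697
vertex 2.616 3.29 -4.308
endloop
endfacet
facet normal 0.840 -0.219 0.496
outer loop
vertex 2.785 2.336 -3.658
vertex 2.762 3.389 -3.154
vertex 2.226 2.486 -2.644
endloop
endfacet
facet normal 0.457 -0.808 0.372
outer loop
vertex 2.785 2.336 -3.658
vertex 2.226 2.486 -2.644
vertex 1.748 1.83 -3.483
endloop
endfacet
facet normal 0.367 -0.868 -0.334
outer loop
vertex 2.785 2.336 -3.658
vertex 1.748 1.83 -3.483
vertex 1.989 2.327 -4.511
endloop
endfacet
facet normal 0.695 -0.317 -0.645
outer loop
vertex 2.785 2.336 -3.658
vertex 1.989 2.327 -4.511
vertex 2.616 3.29 -4.308
endloop
endfacet
facet normal 0.988 0.085 -0.132
outer loop
vertex 2.785 2.336 -3.658
vertex 2.616 3.29 -4.308
vertex 2.762 3.389 -3.154
endloop
endfacet
facet normal 0.434 0.234 0.870
outer loop
vertex 2.226 2.486 -2.644
vertex 2.762 3.389 -3.154
vertex 1.711 3.533 -2.669
endloop
endfacet
facet normal -0.186 -0.720 0.669
outer loop
vertex 1.748 1.83 -3.483
vertex 2.226 2.486 -2.644
vertex 1.084 2.57 -2.872
endloop
endfacet
facet normal -0.330 -0.817 -0.472
outer loop
vertex 1.989 2.327 -4.511
vertex 1.748 1.83 -3.483
vertex 0.938 2.471 -4.026
endloop
endfacet
facet normal 0.201 0.075 -0.977
outer loop
vertex 2.616 3.29 -4.308
vertex 1.989 2.327 -4.511
vertex 1.474 3.374 -4.536
endloop
endfacet
facet normal 0.673 0.725 -0.147
outer loop
vertex 2.762 3.389 -3.154
vertex 2.616 3.29 -4.308
vertex 1.952 4.03 -3.697
endloop
endfacet
facet normal -0.632 0.279 -0.723
outer loop
vertex 0.419 -2.813 -4.016
vertex 0.017 -2.505 -3.546
vertex 0.524 -2.15 -3.852
endloop
endfacet
facet normal 0.947 -0.072 -0.313
outer loop
vertex 0.419 -2.813 -4.016
vertex 0.524 -2.15 -3.852
vertex 0.903 -2.895 -2.534
endloop
endfacet
facet normal -0.632 0.278 -0.724
outer loop
vertex 0.524 -2.15 -3.852
vertex 0.017 -2.505 -3.546
vertex 0.122 -1.843 -3.383
endloop
endfacet
facet normal 0.718 0.674 0.174
outer loop
vertex 0.524 -2.15 -3.852
vertex 0.122 -1.843 -3.383
vertex 0.903 -2.895 -2.534
endloop
endfacet
facet normal -0.632 0.278 -0.723
outer loop
vertex 0.122 -1.843 -3.383
vertex 0.017 -2.505 -3.546
vertex -0.384 -2.198 -3.077
endloop
endfacet
facet normal 0.020 0.637 0.771
outer loop
vertex 0.122 -1.843 -3.383
vertex -0.384 -2.198 -3.077
vertex 0.903 -2.895 -2.534
endloop
endfacet
facet normal -0.632 0.278 -0.723
outer loop
vertex -0.384 -2.198 -3.077
vertex 0.017 -2.505 -3.546
vertex -0.489 -2.86 -3.24
endloop
endfacet
facet normal -0.450 -0.145 0.881
outer loop
vertex -0.384 -2.198 -3.077
vertex -0.489 -2.86 -3.24
vertex 0.903 -2.895 -2.534
endloop
endfacet
facet normal -0.632 0.277 -0.724
outer loop
vertex -0.489 -2.86 -3.24
vertex 0.017 -2.505 -3.546
vertex -0.087 -3.168 -3.709
endloop
endfacet
facet normal -0.223 -0.891 0.395
outer loop
vertex -0.489 -2.86 -3.24
vertex -0.087 -3.168 -3.709
vertex 0.903 -2.895 -2.534
endloop
endfacet
facet normal -0.633 0.277 -0.723
outer loop
vertex -0.087 -3.168 -3.709
vertex 0.017 -2.505 -3.546
vertex 0.419 -2.813 -4.016
endloop
endfacet
facet normal 0.477 -0.855 -0.203
outer loop
vertex -0.087 -3.168 -3.709
vertex 0.419 -2.813 -4.016
vertex 0.903 -2.895 -2.534
endloop
endfacet

endsolid


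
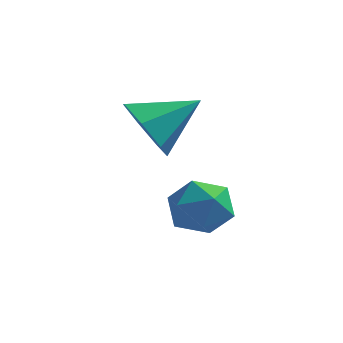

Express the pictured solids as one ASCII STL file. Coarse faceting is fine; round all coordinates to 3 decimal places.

solid 
facet normal -0.702 -0.516 -0.491
outer loop
vertex -2.612 -1.173 2.669
vertex -3.131 -1.131 3.366
vertex -3.072 -0.576 2.699
endloop
endfacet
facet normal 0.664 0.538 -0.519
outer loop
vertex -2.612 -1.173 2.669
vertex -3.072 -0.576 2.699
vertex -2.149 -0.409 4.054
endloop
endfacet
facet normal -0.702 -0.516 -0.491
outer loop
vertex -3.072 -0.576 2.699
vertex -3.131 -1.131 3.366
vertex -3.577 -0.396 3.231
endloop
endfacet
facet normal 0.128 0.970 -0.207
outer loop
vertex -3.072 -0.576 2.699
vertex -3.577 -0.396 3.231
vertex -2.149 -0.409 4.054
endloop
endfacet
facet normal -0.702 -0.516 -0.491
outer loop
vertex -3.577 -0.396 3.231
vertex -3.131 -1.131 3.366
vertex -3.746 -0.769 3.865
endloop
endfacet
facet normal -0.247 0.863 0.442
outer loop
vertex -3.577 -0.396 3.231
vertex -3.746 -0.769 3.865
vertex -2.149 -0.409 4.054
endloop
endfacet
facet normal -0.702 -0.516 -0.491
outer loop
vertex -3.746 -0.769 3.865
vertex -3.131 -1.131 3.366
vertex -3.452 -1.415 4.123
endloop
endfacet
facet normal -0.177 0.294 0.939
outer loop
vertex -3.746 -0.769 3.865
vertex -3.452 -1.415 4.123
vertex -2.149 -0.409 4.054
endloop
endfacet
facet normal -0.702 -0.515 -0.491
outer loop
vertex -3.452 -1.415 4.123
vertex -3.131 -1.131 3.366
vertex -2.917 -1.847 3.811
endloop
endfacet
facet normal 0.284 -0.305 0.909
outer loop
vertex -3.452 -1.415 4.123
vertex -2.917 -1.847 3.811
vertex -2.149 -0.409 4.054
endloop
endfacet
facet normal -0.702 -0.515 -0.492
outer loop
vertex -2.917 -1.847 3.811
vertex -3.131 -1.131 3.366
vertex -2.543 -1.739 3.164
endloop
endfacet
facet normal 0.790 -0.485 0.375
outer loop
vertex -2.917 -1.847 3.811
vertex -2.543 -1.739 3.164
vertex -2.149 -0.409 4.054
endloop
endfacet
facet normal -0.702 -0.515 -0.492
outer loop
vertex -2.543 -1.739 3.164
vertex -3.131 -1.131 3.366
vertex -2.612 -1.173 2.669
endloop
endfacet
facet normal 0.959 -0.110 -0.260
outer loop
vertex -2.543 -1.739 3.164
vertex -2.612 -1.173 2.669
vertex -2.149 -0.409 4.054
endloop
endfacet
facet normal -0.679 0.377 0.630
outer loop
vertex -2.098 -0.674 1.64
vertex -2.556 -1.305 1.524
vertex -2.021 -1.308 2.103
endloop
endfacet
facet normal -0.021 0.588 0.809
outer loop
vertex -2.098 -0.674 1.64
vertex -2.021 -1.308 2.103
vertex -1.379 -0.929 1.844
endloop
endfacet
facet normal 0.259 0.933 0.251
outer loop
vertex -2.098 -0.674 1.64
vertex -1.379 -0.929 1.844
vertex -1.519 -0.691 1.105
endloop
endfacet
facet normal -0.224 0.936 -0.273
outer loop
vertex -2.098 -0.674 1.64
vertex -1.519 -0.691 1.105
vertex -2.246 -0.923 0.907
endloop
endfacet
facet normal -0.805 0.592 -0.038
outer loop
vertex -2.098 -0.674 1.64
vertex -2.246 -0.923 0.907
vertex -2.556 -1.305 1.524
endloop
endfacet
facet normal 0.372 0.004 0.928
outer loop
vertex -1.379 -0.929 1.844
vertex -2.021 -1.308 2.103
vertex -1.394 -1.717 1.853
endloop
endfacet
facet normal -0.692 -0.338 0.638
outer loop
vertex -2.021 -1.308 2.103
vertex -2.556 -1.305 1.524
vertex -2.121 -1.949 1.655
endloop
endfacet
facet normal -0.896 0.012 -0.443
outer loop
vertex -2.556 -1.305 1.524
vertex -2.246 -0.923 0.907
vertex -2.261 -1.711 0.916
endloop
endfacet
facet normal 0.043 0.568 -0.822
outer loop
vertex -2.246 -0.923 0.907
vertex -1.519 -0.691 1.105
vertex -1.619 -1.332 0.657
endloop
endfacet
facet normal 0.826 0.563 0.025
outer loop
vertex -1.519 -0.691 1.105
vertex -1.379 -0.929 1.844
vertex -1.084 -1.335 1.236
endloop
endfacet
facet normal 0.224 -0.936 0.273
outer loop
vertex -1.542 -1.966 1.12
vertex -1.394 -1.717 1.853
vertex -2.121 -1.949 1.655
endloop
endfacet
facet normal -0.259 -0.933 -0.251
outer loop
vertex -1.542 -1.966 1.12
vertex -2.121 -1.949 1.655
vertex -2.261 -1.711 0.916
endloop
endfacet
facet normal 0.021 -0.588 -0.809
outer loop
vertex -1.542 -1.966 1.12
vertex -2.261 -1.711 0.916
vertex -1.619 -1.332 0.657
endloop
endfacet
facet normal 0.679 -0.377 -0.630
outer loop
vertex -1.542 -1.966 1.12
vertex -1.619 -1.332 0.657
vertex -1.084 -1.335 1.236
endloop
endfacet
facet normal 0.805 -0.592 0.038
outer loop
vertex -1.542 -1.966 1.12
vertex -1.084 -1.335 1.236
vertex -1.394 -1.717 1.853
endloop
endfacet
facet normal -0.043 -0.568 0.822
outer loop
vertex -2.121 -1.949 1.655
vertex -1.394 -1.717 1.853
vertex -2.021 -1.308 2.103
endloop
endfacet
facet normal -0.826 -0.563 -0.025
outer loop
vertex -2.261 -1.711 0.916
vertex -2.121 -1.949 1.655
vertex -2.556 -1.305 1.524
endloop
endfacet
facet normal -0.372 -0.004 -0.928
outer loop
vertex -1.619 -1.332 0.657
vertex -2.261 -1.711 0.916
vertex -2.246 -0.923 0.907
endloop
endfacet
facet normal 0.692 0.338 -0.638
outer loop
vertex -1.084 -1.335 1.236
vertex -1.619 -1.332 0.657
vertex -1.519 -0.691 1.105
endloop
endfacet
facet normal 0.896 -0.012 0.443
outer loop
vertex -1.394 -1.717 1.853
vertex -1.084 -1.335 1.236
vertex -1.379 -0.929 1.844
endloop
endfacet

endsolid


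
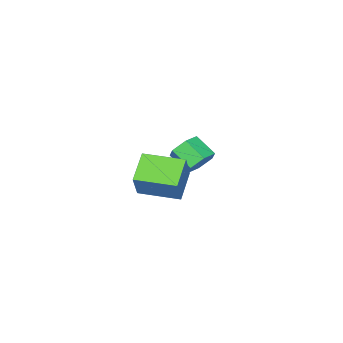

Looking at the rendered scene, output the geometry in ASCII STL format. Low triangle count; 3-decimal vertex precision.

solid 
facet normal -0.444 -0.333 -0.832
outer loop
vertex 2.325 0.399 1.51
vertex 1.189 2.186 1.401
vertex 3.567 1.131 0.554
endloop
endfacet
facet normal 0.536 -0.843 0.051
outer loop
vertex 4.371 1.734 2.059
vertex 2.325 0.399 1.51
vertex 3.567 1.131 0.554
endloop
endfacet
facet normal -0.444 -0.334 -0.831
outer loop
vertex 3.567 1.131 0.554
vertex 1.189 2.186 1.401
vertex 2.431 2.917 0.444
endloop
endfacet
facet normal 0.718 0.423 -0.553
outer loop
vertex 2.431 2.917 0.444
vertex 4.371 1.734 2.059
vertex 3.567 1.131 0.554
endloop
endfacet
facet normal -0.718 -0.423 0.553
outer loop
vertex 2.325 0.399 1.51
vertex 1.993 2.789 2.906
vertex 1.189 2.186 1.401
endloop
endfacet
facet normal 0.536 -0.843 0.052
outer loop
vertex 3.129 1.003 3.016
vertex 2.325 0.399 1.51
vertex 4.371 1.734 2.059
endloop
endfacet
facet normal -0.718 -0.423 0.553
outer loop
vertex 3.129 1.003 3.016
vertex 1.993 2.789 2.906
vertex 2.325 0.399 1.51
endloop
endfacet
facet normal -0.536 0.843 -0.051
outer loop
vertex 1.189 2.186 1.401
vertex 1.993 2.789 2.906
vertex 2.431 2.917 0.444
endloop
endfacet
facet normal 0.718 0.423 -0.553
outer loop
vertex 3.235 3.521 1.95
vertex 4.371 1.734 2.059
vertex 2.431 2.917 0.444
endloop
endfacet
facet normal -0.536 0.842 -0.052
outer loop
vertex 2.431 2.917 0.444
vertex 1.993 2.789 2.906
vertex 3.235 3.521 1.95
endloop
endfacet
facet normal 0.445 0.333 0.831
outer loop
vertex 3.235 3.521 1.95
vertex 3.129 1.003 3.016
vertex 4.371 1.734 2.059
endloop
endfacet
facet normal 0.444 0.333 0.832
outer loop
vertex 1.993 2.789 2.906
vertex 3.129 1.003 3.016
vertex 3.235 3.521 1.95
endloop
endfacet
facet normal -0.095 0.823 -0.561
outer loop
vertex -1.907 -1.019 -0.889
vertex -2.818 -1.183 -0.976
vertex -2.505 -0.666 -0.27
endloop
endfacet
facet normal 0.760 0.423 0.493
outer loop
vertex -1.907 -1.019 -0.889
vertex -2.505 -0.666 -0.27
vertex -1.77 -2.213 -0.076
endloop
endfacet
facet normal 0.760 0.423 0.493
outer loop
vertex -1.77 -2.213 -0.076
vertex -2.505 -0.666 -0.27
vertex -2.368 -1.86 0.543
endloop
endfacet
facet normal 0.094 -0.823 0.560
outer loop
vertex -1.77 -2.213 -0.076
vertex -2.368 -1.86 0.543
vertex -2.682 -2.377 -0.164
endloop
endfacet
facet normal -0.095 0.823 -0.561
outer loop
vertex -2.505 -0.666 -0.27
vertex -2.818 -1.183 -0.976
vertex -3.416 -0.83 -0.357
endloop
endfacet
facet normal -0.176 0.540 0.823
outer loop
vertex -2.505 -0.666 -0.27
vertex -3.416 -0.83 -0.357
vertex -2.368 -1.86 0.543
endloop
endfacet
facet normal -0.176 0.540 0.823
outer loop
vertex -2.368 -1.86 0.543
vertex -3.416 -0.83 -0.357
vertex -3.279 -2.023 0.455
endloop
endfacet
facet normal 0.093 -0.823 0.560
outer loop
vertex -2.368 -1.86 0.543
vertex -3.279 -2.023 0.455
vertex -2.682 -2.377 -0.164
endloop
endfacet
facet normal -0.094 0.823 -0.560
outer loop
vertex -3.416 -0.83 -0.357
vertex -2.818 -1.183 -0.976
vertex -3.73 -1.347 -1.064
endloop
endfacet
facet normal -0.937 0.117 0.330
outer loop
vertex -3.416 -0.83 -0.357
vertex -3.73 -1.347 -1.064
vertex -3.279 -2.023 0.455
endloop
endfacet
facet normal -0.937 0.117 0.330
outer loop
vertex -3.279 -2.023 0.455
vertex -3.73 -1.347 -1.064
vertex -3.593 -2.541 -0.251
endloop
endfacet
facet normal 0.094 -0.822 0.561
outer loop
vertex -3.279 -2.023 0.455
vertex -3.593 -2.541 -0.251
vertex -2.682 -2.377 -0.164
endloop
endfacet
facet normal -0.094 0.823 -0.560
outer loop
vertex -3.73 -1.347 -1.064
vertex -2.818 -1.183 -0.976
vertex -3.132 -1.7 -1.683
endloop
endfacet
facet normal -0.760 -0.423 -0.493
outer loop
vertex -3.73 -1.347 -1.064
vertex -3.132 -1.7 -1.683
vertex -3.593 -2.541 -0.251
endloop
endfacet
facet normal -0.760 -0.423 -0.493
outer loop
vertex -3.593 -2.541 -0.251
vertex -3.132 -1.7 -1.683
vertex -2.995 -2.894 -0.87
endloop
endfacet
facet normal 0.095 -0.823 0.561
outer loop
vertex -3.593 -2.541 -0.251
vertex -2.995 -2.894 -0.87
vertex -2.682 -2.377 -0.164
endloop
endfacet
facet normal -0.093 0.823 -0.560
outer loop
vertex -3.132 -1.7 -1.683
vertex -2.818 -1.183 -0.976
vertex -2.221 -1.537 -1.595
endloop
endfacet
facet normal 0.176 -0.540 -0.823
outer loop
vertex -3.132 -1.7 -1.683
vertex -2.221 -1.537 -1.595
vertex -2.995 -2.894 -0.87
endloop
endfacet
facet normal 0.176 -0.540 -0.823
outer loop
vertex -2.995 -2.894 -0.87
vertex -2.221 -1.537 -1.595
vertex -2.084 -2.73 -0.783
endloop
endfacet
facet normal 0.095 -0.823 0.561
outer loop
vertex -2.995 -2.894 -0.87
vertex -2.084 -2.73 -0.783
vertex -2.682 -2.377 -0.164
endloop
endfacet
facet normal -0.094 0.822 -0.561
outer loop
vertex -2.221 -1.537 -1.595
vertex -2.818 -1.183 -0.976
vertex -1.907 -1.019 -0.889
endloop
endfacet
facet normal 0.937 -0.117 -0.330
outer loop
vertex -2.221 -1.537 -1.595
vertex -1.907 -1.019 -0.889
vertex -2.084 -2.73 -0.783
endloop
endfacet
facet normal 0.937 -0.117 -0.330
outer loop
vertex -2.084 -2.73 -0.783
vertex -1.907 -1.019 -0.889
vertex -1.77 -2.213 -0.076
endloop
endfacet
facet normal 0.094 -0.823 0.560
outer loop
vertex -2.084 -2.73 -0.783
vertex -1.77 -2.213 -0.076
vertex -2.682 -2.377 -0.164
endloop
endfacet

endsolid


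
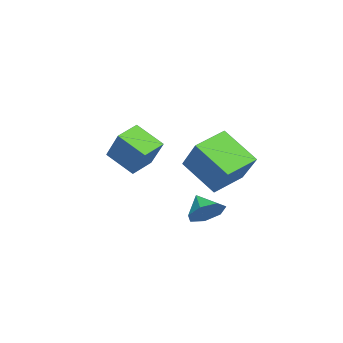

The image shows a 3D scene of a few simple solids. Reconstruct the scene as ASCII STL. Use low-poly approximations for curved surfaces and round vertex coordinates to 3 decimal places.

solid 
facet normal -0.499 -0.390 -0.774
outer loop
vertex -3.572 -2.0 0.627
vertex -4.621 -1.385 0.993
vertex -3.136 -0.7 -0.309
endloop
endfacet
facet normal 0.826 -0.484 -0.288
outer loop
vertex -2.159 0.065 1.207
vertex -3.572 -2.0 0.627
vertex -3.136 -0.7 -0.309
endloop
endfacet
facet normal -0.498 -0.391 -0.774
outer loop
vertex -3.136 -0.7 -0.309
vertex -4.621 -1.385 0.993
vertex -4.185 -0.085 0.056
endloop
endfacet
facet normal 0.263 0.783 -0.564
outer loop
vertex -4.185 -0.085 0.056
vertex -2.159 0.065 1.207
vertex -3.136 -0.7 -0.309
endloop
endfacet
facet normal -0.262 -0.783 0.564
outer loop
vertex -3.572 -2.0 0.627
vertex -3.644 -0.62 2.509
vertex -4.621 -1.385 0.993
endloop
endfacet
facet normal 0.826 -0.484 -0.288
outer loop
vertex -2.595 -1.235 2.144
vertex -3.572 -2.0 0.627
vertex -2.159 0.065 1.207
endloop
endfacet
facet normal -0.263 -0.783 0.564
outer loop
vertex -2.595 -1.235 2.144
vertex -3.644 -0.62 2.509
vertex -3.572 -2.0 0.627
endloop
endfacet
facet normal -0.826 0.485 0.288
outer loop
vertex -4.621 -1.385 0.993
vertex -3.644 -0.62 2.509
vertex -4.185 -0.085 0.056
endloop
endfacet
facet normal 0.262 0.783 -0.564
outer loop
vertex -3.208 0.68 1.573
vertex -2.159 0.065 1.207
vertex -4.185 -0.085 0.056
endloop
endfacet
facet normal -0.826 0.484 0.288
outer loop
vertex -4.185 -0.085 0.056
vertex -3.644 -0.62 2.509
vertex -3.208 0.68 1.573
endloop
endfacet
facet normal 0.499 0.390 0.774
outer loop
vertex -3.208 0.68 1.573
vertex -2.595 -1.235 2.144
vertex -2.159 0.065 1.207
endloop
endfacet
facet normal 0.498 0.390 0.774
outer loop
vertex -3.644 -0.62 2.509
vertex -2.595 -1.235 2.144
vertex -3.208 0.68 1.573
endloop
endfacet
facet normal 0.622 0.502 -0.601
outer loop
vertex 1.861 2.733 -0.673
vertex 1.304 3.414 -0.681
vertex 1.968 3.255 -0.126
endloop
endfacet
facet normal 0.289 -0.720 0.631
outer loop
vertex 1.861 2.733 -0.673
vertex 1.968 3.255 -0.126
vertex 0.576 2.826 0.021
endloop
endfacet
facet normal 0.622 0.502 -0.600
outer loop
vertex 1.968 3.255 -0.126
vertex 1.304 3.414 -0.681
vertex 1.575 3.896 0.003
endloop
endfacet
facet normal 0.139 -0.113 0.984
outer loop
vertex 1.968 3.255 -0.126
vertex 1.575 3.896 0.003
vertex 0.576 2.826 0.021
endloop
endfacet
facet normal 0.623 0.502 -0.600
outer loop
vertex 1.575 3.896 0.003
vertex 1.304 3.414 -0.681
vertex 0.978 4.175 -0.383
endloop
endfacet
facet normal -0.378 0.367 0.850
outer loop
vertex 1.575 3.896 0.003
vertex 0.978 4.175 -0.383
vertex 0.576 2.826 0.021
endloop
endfacet
facet normal 0.622 0.502 -0.601
outer loop
vertex 0.978 4.175 -0.383
vertex 1.304 3.414 -0.681
vertex 0.626 3.88 -0.994
endloop
endfacet
facet normal -0.873 0.359 0.330
outer loop
vertex 0.978 4.175 -0.383
vertex 0.626 3.88 -0.994
vertex 0.576 2.826 0.021
endloop
endfacet
facet normal 0.622 0.502 -0.600
outer loop
vertex 0.626 3.88 -0.994
vertex 1.304 3.414 -0.681
vertex 0.785 3.235 -1.369
endloop
endfacet
facet normal -0.974 -0.132 -0.185
outer loop
vertex 0.626 3.88 -0.994
vertex 0.785 3.235 -1.369
vertex 0.576 2.826 0.021
endloop
endfacet
facet normal 0.623 0.502 -0.600
outer loop
vertex 0.785 3.235 -1.369
vertex 1.304 3.414 -0.681
vertex 1.335 2.724 -1.226
endloop
endfacet
facet normal -0.604 -0.736 -0.307
outer loop
vertex 0.785 3.235 -1.369
vertex 1.335 2.724 -1.226
vertex 0.576 2.826 0.021
endloop
endfacet
facet normal 0.623 0.502 -0.600
outer loop
vertex 1.335 2.724 -1.226
vertex 1.304 3.414 -0.681
vertex 1.861 2.733 -0.673
endloop
endfacet
facet normal -0.042 -0.998 0.056
outer loop
vertex 1.335 2.724 -1.226
vertex 1.861 2.733 -0.673
vertex 0.576 2.826 0.021
endloop
endfacet
facet normal -0.738 0.604 0.301
outer loop
vertex -2.596 2.899 1.617
vertex -1.303 3.702 3.177
vertex -1.912 4.405 0.275
endloop
endfacet
facet normal -0.593 -0.368 -0.716
outer loop
vertex -0.657 3.378 -0.237
vertex -2.596 2.899 1.617
vertex -1.912 4.405 0.275
endloop
endfacet
facet normal -0.738 0.604 0.301
outer loop
vertex -1.912 4.405 0.275
vertex -1.303 3.702 3.177
vertex -0.618 5.207 1.835
endloop
endfacet
facet normal 0.321 0.707 -0.630
outer loop
vertex -0.618 5.207 1.835
vertex -0.657 3.378 -0.237
vertex -1.912 4.405 0.275
endloop
endfacet
facet normal -0.321 -0.707 0.630
outer loop
vertex -2.596 2.899 1.617
vertex -0.048 2.675 2.665
vertex -1.303 3.702 3.177
endloop
endfacet
facet normal -0.593 -0.368 -0.716
outer loop
vertex -1.342 1.873 1.105
vertex -2.596 2.899 1.617
vertex -0.657 3.378 -0.237
endloop
endfacet
facet normal -0.321 -0.707 0.630
outer loop
vertex -1.342 1.873 1.105
vertex -0.048 2.675 2.665
vertex -2.596 2.899 1.617
endloop
endfacet
facet normal 0.593 0.368 0.716
outer loop
vertex -1.303 3.702 3.177
vertex -0.048 2.675 2.665
vertex -0.618 5.207 1.835
endloop
endfacet
facet normal 0.321 0.707 -0.630
outer loop
vertex 0.636 4.181 1.323
vertex -0.657 3.378 -0.237
vertex -0.618 5.207 1.835
endloop
endfacet
facet normal 0.593 0.368 0.716
outer loop
vertex -0.618 5.207 1.835
vertex -0.048 2.675 2.665
vertex 0.636 4.181 1.323
endloop
endfacet
facet normal 0.738 -0.604 -0.301
outer loop
vertex 0.636 4.181 1.323
vertex -1.342 1.873 1.105
vertex -0.657 3.378 -0.237
endloop
endfacet
facet normal 0.738 -0.604 -0.302
outer loop
vertex -0.048 2.675 2.665
vertex -1.342 1.873 1.105
vertex 0.636 4.181 1.323
endloop
endfacet

endsolid


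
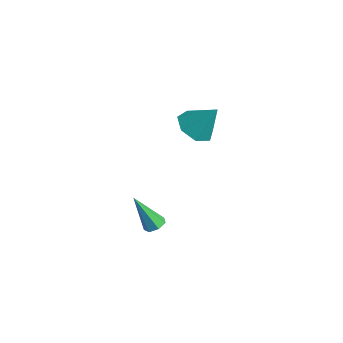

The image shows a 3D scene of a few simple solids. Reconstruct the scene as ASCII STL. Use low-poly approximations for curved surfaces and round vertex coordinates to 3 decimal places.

solid 
facet normal 0.382 0.321 -0.867
outer loop
vertex -2.71 1.022 -3.184
vertex -3.213 1.167 -3.352
vertex -2.842 1.468 -3.077
endloop
endfacet
facet normal 0.758 0.069 0.648
outer loop
vertex -2.71 1.022 -3.184
vertex -2.842 1.468 -3.077
vertex -3.947 0.553 -1.688
endloop
endfacet
facet normal 0.383 0.320 -0.867
outer loop
vertex -2.842 1.468 -3.077
vertex -3.213 1.167 -3.352
vertex -3.254 1.688 -3.178
endloop
endfacet
facet normal 0.225 0.722 0.654
outer loop
vertex -2.842 1.468 -3.077
vertex -3.254 1.688 -3.178
vertex -3.947 0.553 -1.688
endloop
endfacet
facet normal 0.382 0.320 -0.867
outer loop
vertex -3.254 1.688 -3.178
vertex -3.213 1.167 -3.352
vertex -3.634 1.516 -3.409
endloop
endfacet
facet normal -0.548 0.768 0.330
outer loop
vertex -3.254 1.688 -3.178
vertex -3.634 1.516 -3.409
vertex -3.947 0.553 -1.688
endloop
endfacet
facet normal 0.384 0.321 -0.866
outer loop
vertex -3.634 1.516 -3.409
vertex -3.213 1.167 -3.352
vertex -3.697 1.082 -3.598
endloop
endfacet
facet normal -0.981 0.177 -0.079
outer loop
vertex -3.634 1.516 -3.409
vertex -3.697 1.082 -3.598
vertex -3.947 0.553 -1.688
endloop
endfacet
facet normal 0.384 0.320 -0.866
outer loop
vertex -3.697 1.082 -3.598
vertex -3.213 1.167 -3.352
vertex -3.395 0.712 -3.601
endloop
endfacet
facet normal -0.748 -0.608 -0.266
outer loop
vertex -3.697 1.082 -3.598
vertex -3.395 0.712 -3.601
vertex -3.947 0.553 -1.688
endloop
endfacet
facet normal 0.384 0.320 -0.866
outer loop
vertex -3.395 0.712 -3.601
vertex -3.213 1.167 -3.352
vertex -2.956 0.686 -3.416
endloop
endfacet
facet normal -0.021 -0.996 -0.089
outer loop
vertex -3.395 0.712 -3.601
vertex -2.956 0.686 -3.416
vertex -3.947 0.553 -1.688
endloop
endfacet
facet normal 0.382 0.319 -0.867
outer loop
vertex -2.956 0.686 -3.416
vertex -3.213 1.167 -3.352
vertex -2.71 1.022 -3.184
endloop
endfacet
facet normal 0.647 -0.693 0.318
outer loop
vertex -2.956 0.686 -3.416
vertex -2.71 1.022 -3.184
vertex -3.947 0.553 -1.688
endloop
endfacet
facet normal -0.449 -0.381 -0.808
outer loop
vertex -2.469 2.798 2.144
vertex -3.248 3.328 2.327
vertex -2.482 3.554 1.795
endloop
endfacet
facet normal 1.000 0.022 0.011
outer loop
vertex -2.469 2.798 2.144
vertex -2.482 3.554 1.795
vertex -2.512 3.952 3.653
endloop
endfacet
facet normal -0.449 -0.380 -0.808
outer loop
vertex -2.482 3.554 1.795
vertex -3.248 3.328 2.327
vertex -3.071 4.14 1.847
endloop
endfacet
facet normal 0.692 0.708 -0.140
outer loop
vertex -2.482 3.554 1.795
vertex -3.071 4.14 1.847
vertex -2.512 3.952 3.653
endloop
endfacet
facet normal -0.449 -0.380 -0.809
outer loop
vertex -3.071 4.14 1.847
vertex -3.248 3.328 2.327
vertex -3.794 4.115 2.26
endloop
endfacet
facet normal 0.021 0.995 0.097
outer loop
vertex -3.071 4.14 1.847
vertex -3.794 4.115 2.26
vertex -2.512 3.952 3.653
endloop
endfacet
facet normal -0.449 -0.380 -0.809
outer loop
vertex -3.794 4.115 2.26
vertex -3.248 3.328 2.327
vertex -4.106 3.497 2.724
endloop
endfacet
facet normal -0.508 0.666 0.546
outer loop
vertex -3.794 4.115 2.26
vertex -4.106 3.497 2.724
vertex -2.512 3.952 3.653
endloop
endfacet
facet normal -0.449 -0.380 -0.809
outer loop
vertex -4.106 3.497 2.724
vertex -3.248 3.328 2.327
vertex -3.772 2.752 2.889
endloop
endfacet
facet normal -0.497 -0.031 0.867
outer loop
vertex -4.106 3.497 2.724
vertex -3.772 2.752 2.889
vertex -2.512 3.952 3.653
endloop
endfacet
facet normal -0.449 -0.380 -0.809
outer loop
vertex -3.772 2.752 2.889
vertex -3.248 3.328 2.327
vertex -3.044 2.441 2.631
endloop
endfacet
facet normal 0.047 -0.571 0.820
outer loop
vertex -3.772 2.752 2.889
vertex -3.044 2.441 2.631
vertex -2.512 3.952 3.653
endloop
endfacet
facet normal -0.449 -0.380 -0.809
outer loop
vertex -3.044 2.441 2.631
vertex -3.248 3.328 2.327
vertex -2.469 2.798 2.144
endloop
endfacet
facet normal 0.712 -0.548 0.439
outer loop
vertex -3.044 2.441 2.631
vertex -2.469 2.798 2.144
vertex -2.512 3.952 3.653
endloop
endfacet

endsolid
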